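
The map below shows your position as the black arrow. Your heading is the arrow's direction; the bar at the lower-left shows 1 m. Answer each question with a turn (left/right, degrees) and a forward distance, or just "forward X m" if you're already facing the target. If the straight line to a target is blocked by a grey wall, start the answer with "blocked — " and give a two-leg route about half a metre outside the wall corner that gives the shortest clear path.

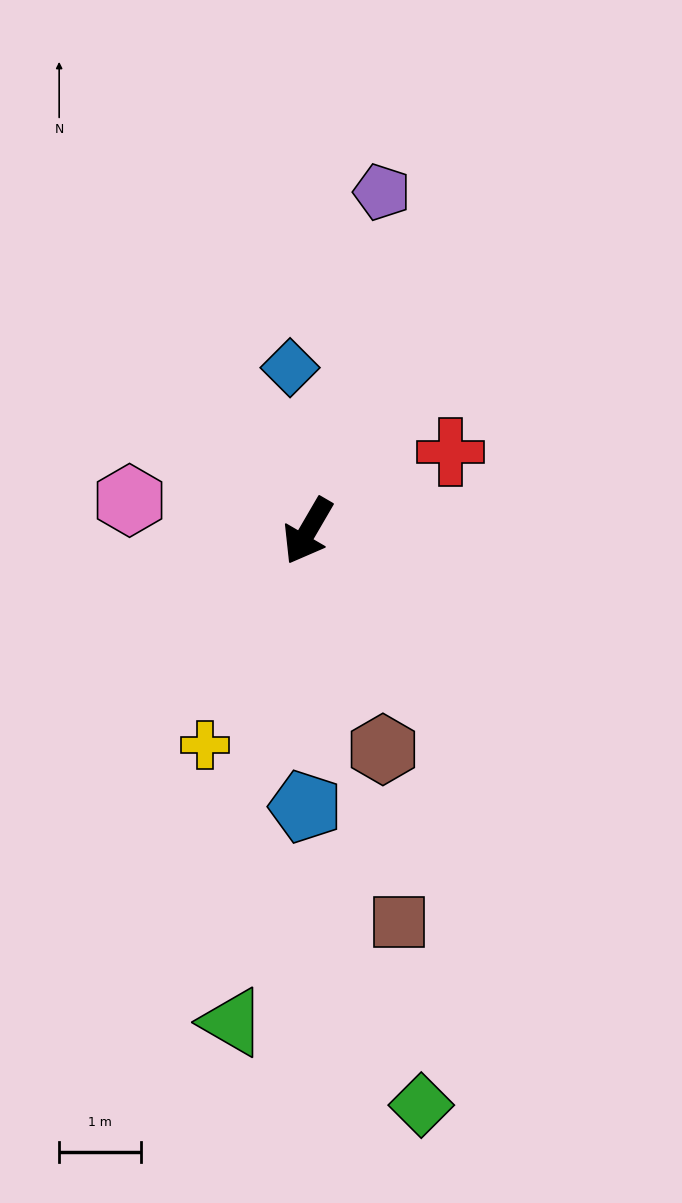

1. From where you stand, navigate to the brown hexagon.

turn left 49°, forward 2.8 m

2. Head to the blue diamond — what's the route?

turn right 144°, forward 2.0 m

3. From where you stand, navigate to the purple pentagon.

turn right 162°, forward 4.2 m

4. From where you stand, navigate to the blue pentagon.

turn left 30°, forward 3.4 m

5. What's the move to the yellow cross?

turn left 5°, forward 2.9 m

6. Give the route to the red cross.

turn left 149°, forward 2.0 m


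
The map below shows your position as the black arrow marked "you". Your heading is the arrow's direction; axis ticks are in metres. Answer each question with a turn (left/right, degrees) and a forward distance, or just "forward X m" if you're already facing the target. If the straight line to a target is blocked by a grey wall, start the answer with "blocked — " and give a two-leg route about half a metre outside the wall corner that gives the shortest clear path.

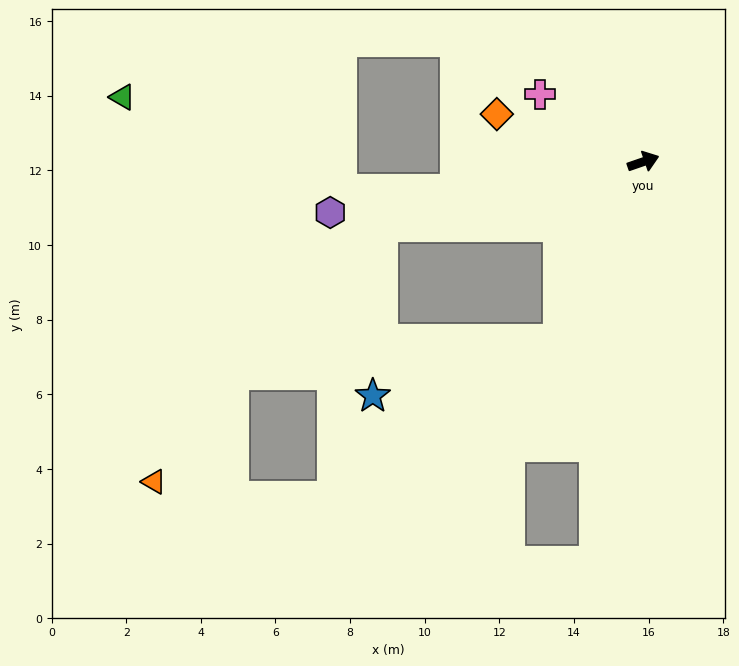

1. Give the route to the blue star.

blocked — turn right 134°, forward 5.3 m, then turn right 48°, forward 5.2 m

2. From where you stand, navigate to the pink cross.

turn left 128°, forward 3.3 m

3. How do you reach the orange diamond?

turn left 143°, forward 4.1 m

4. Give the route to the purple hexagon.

turn left 170°, forward 8.5 m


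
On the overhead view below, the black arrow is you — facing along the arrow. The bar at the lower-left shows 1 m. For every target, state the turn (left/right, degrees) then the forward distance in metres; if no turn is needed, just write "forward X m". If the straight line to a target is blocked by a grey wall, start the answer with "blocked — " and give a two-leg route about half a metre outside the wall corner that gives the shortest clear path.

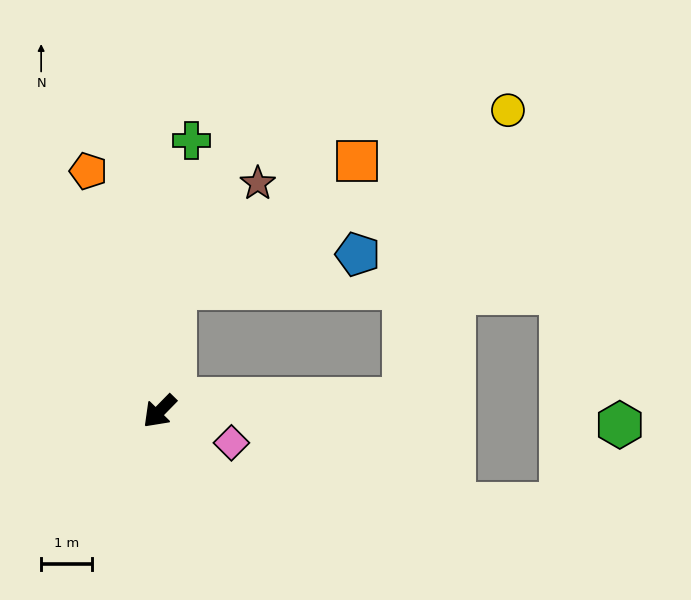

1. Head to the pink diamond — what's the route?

turn left 111°, forward 1.5 m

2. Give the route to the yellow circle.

blocked — turn left 137°, forward 4.8 m, then turn left 68°, forward 6.0 m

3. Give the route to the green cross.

turn right 142°, forward 5.3 m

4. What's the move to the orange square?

blocked — turn right 143°, forward 2.4 m, then turn right 48°, forward 4.3 m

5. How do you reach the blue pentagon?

blocked — turn right 143°, forward 2.4 m, then turn right 72°, forward 3.6 m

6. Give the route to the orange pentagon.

turn right 119°, forward 4.9 m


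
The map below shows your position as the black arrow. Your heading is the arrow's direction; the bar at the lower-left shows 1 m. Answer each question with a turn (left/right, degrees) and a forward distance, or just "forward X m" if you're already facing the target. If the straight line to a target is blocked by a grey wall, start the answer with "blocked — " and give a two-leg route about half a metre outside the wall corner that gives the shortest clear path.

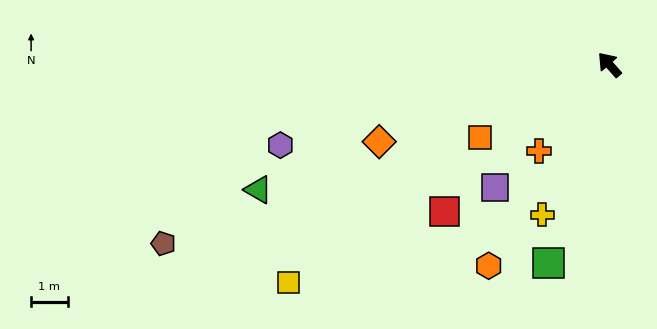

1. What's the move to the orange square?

turn left 78°, forward 4.1 m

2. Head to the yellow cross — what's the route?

turn left 114°, forward 4.5 m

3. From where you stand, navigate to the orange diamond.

turn left 67°, forward 6.6 m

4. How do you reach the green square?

turn left 121°, forward 5.7 m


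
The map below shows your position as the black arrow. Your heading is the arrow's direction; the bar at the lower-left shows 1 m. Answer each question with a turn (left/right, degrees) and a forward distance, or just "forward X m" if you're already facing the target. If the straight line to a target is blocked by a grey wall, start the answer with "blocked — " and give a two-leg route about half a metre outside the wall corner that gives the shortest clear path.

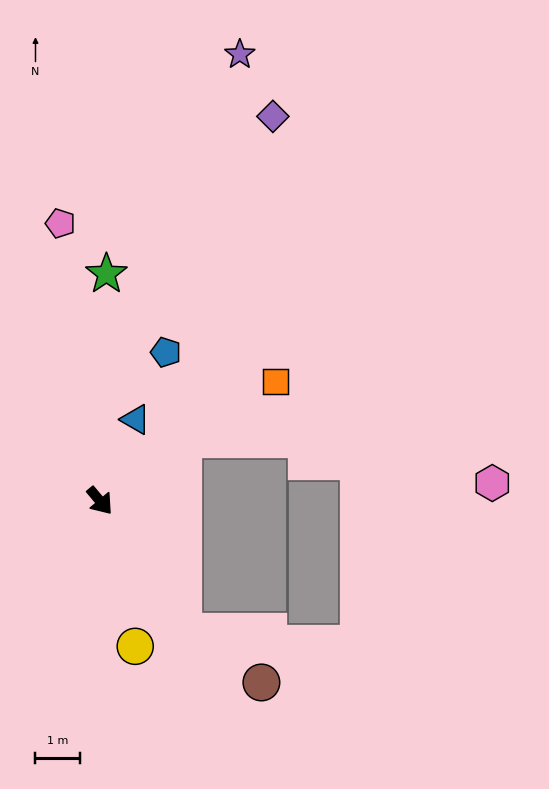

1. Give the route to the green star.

turn left 138°, forward 5.1 m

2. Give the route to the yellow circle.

turn right 26°, forward 3.4 m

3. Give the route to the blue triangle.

turn left 116°, forward 2.0 m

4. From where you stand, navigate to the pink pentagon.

turn left 148°, forward 6.3 m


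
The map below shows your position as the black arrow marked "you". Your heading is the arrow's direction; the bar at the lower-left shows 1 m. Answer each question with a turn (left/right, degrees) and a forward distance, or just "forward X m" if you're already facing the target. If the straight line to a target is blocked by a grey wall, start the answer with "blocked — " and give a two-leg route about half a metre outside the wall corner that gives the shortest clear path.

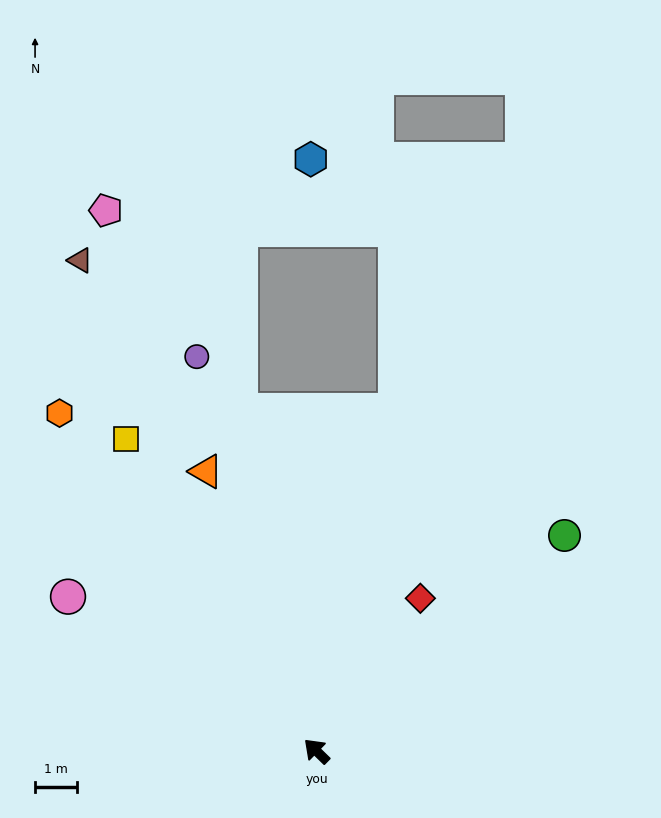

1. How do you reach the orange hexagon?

turn right 9°, forward 10.1 m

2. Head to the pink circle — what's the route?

turn left 12°, forward 7.0 m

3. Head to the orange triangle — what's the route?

turn right 24°, forward 7.2 m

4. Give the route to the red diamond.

turn right 80°, forward 4.4 m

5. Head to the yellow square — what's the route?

turn right 14°, forward 8.7 m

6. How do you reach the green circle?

turn right 95°, forward 7.8 m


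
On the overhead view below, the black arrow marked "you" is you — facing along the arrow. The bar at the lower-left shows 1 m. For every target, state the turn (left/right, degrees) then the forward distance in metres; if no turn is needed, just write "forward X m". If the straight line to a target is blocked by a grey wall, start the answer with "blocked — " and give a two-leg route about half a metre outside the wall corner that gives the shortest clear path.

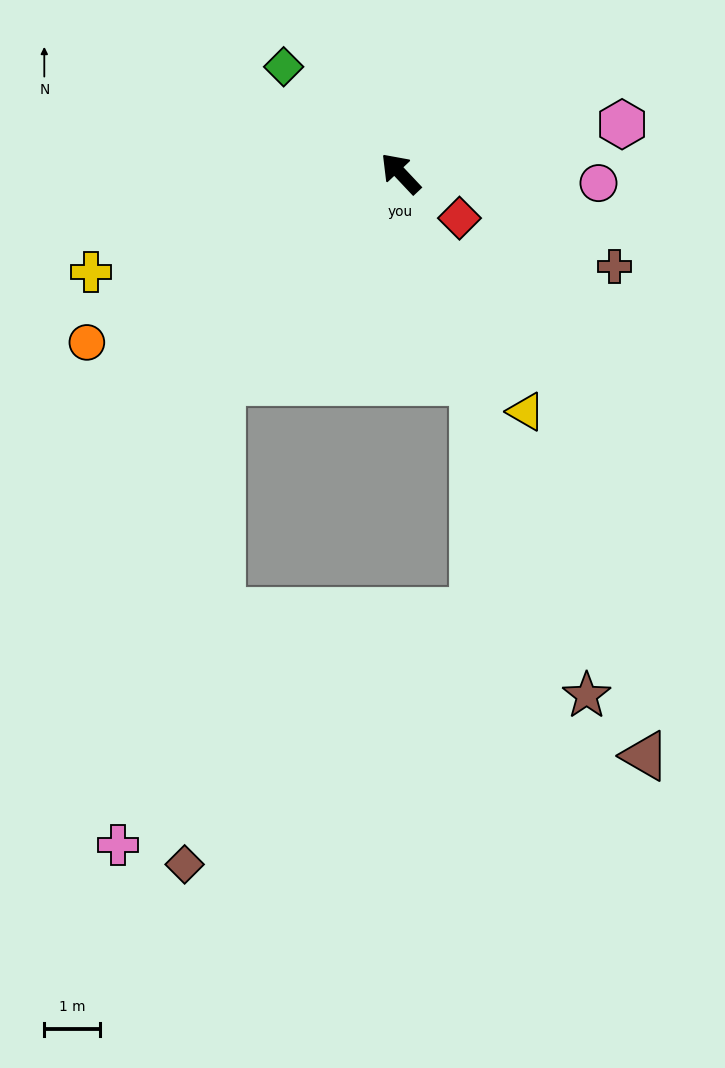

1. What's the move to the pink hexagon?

turn right 121°, forward 4.1 m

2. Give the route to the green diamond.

turn left 4°, forward 2.8 m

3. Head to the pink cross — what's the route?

blocked — turn left 96°, forward 4.9 m, then turn left 28°, forward 8.6 m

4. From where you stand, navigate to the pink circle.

turn right 136°, forward 3.6 m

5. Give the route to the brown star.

turn left 156°, forward 10.0 m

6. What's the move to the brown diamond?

blocked — turn left 96°, forward 4.9 m, then turn left 36°, forward 8.7 m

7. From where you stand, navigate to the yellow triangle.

turn left 164°, forward 4.8 m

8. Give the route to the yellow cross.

turn left 64°, forward 5.8 m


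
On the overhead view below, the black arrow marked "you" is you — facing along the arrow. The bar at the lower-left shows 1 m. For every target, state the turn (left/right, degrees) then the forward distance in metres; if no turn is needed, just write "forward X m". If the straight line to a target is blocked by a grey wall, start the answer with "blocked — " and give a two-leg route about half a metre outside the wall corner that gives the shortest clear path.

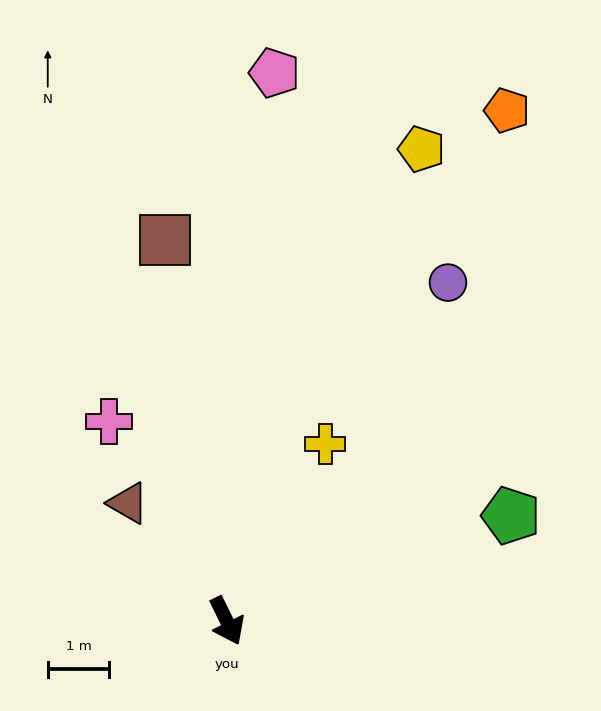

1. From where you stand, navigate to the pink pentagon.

turn left 149°, forward 8.9 m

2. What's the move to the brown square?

turn left 163°, forward 6.3 m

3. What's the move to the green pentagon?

turn left 84°, forward 4.9 m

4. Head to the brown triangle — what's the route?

turn right 166°, forward 2.5 m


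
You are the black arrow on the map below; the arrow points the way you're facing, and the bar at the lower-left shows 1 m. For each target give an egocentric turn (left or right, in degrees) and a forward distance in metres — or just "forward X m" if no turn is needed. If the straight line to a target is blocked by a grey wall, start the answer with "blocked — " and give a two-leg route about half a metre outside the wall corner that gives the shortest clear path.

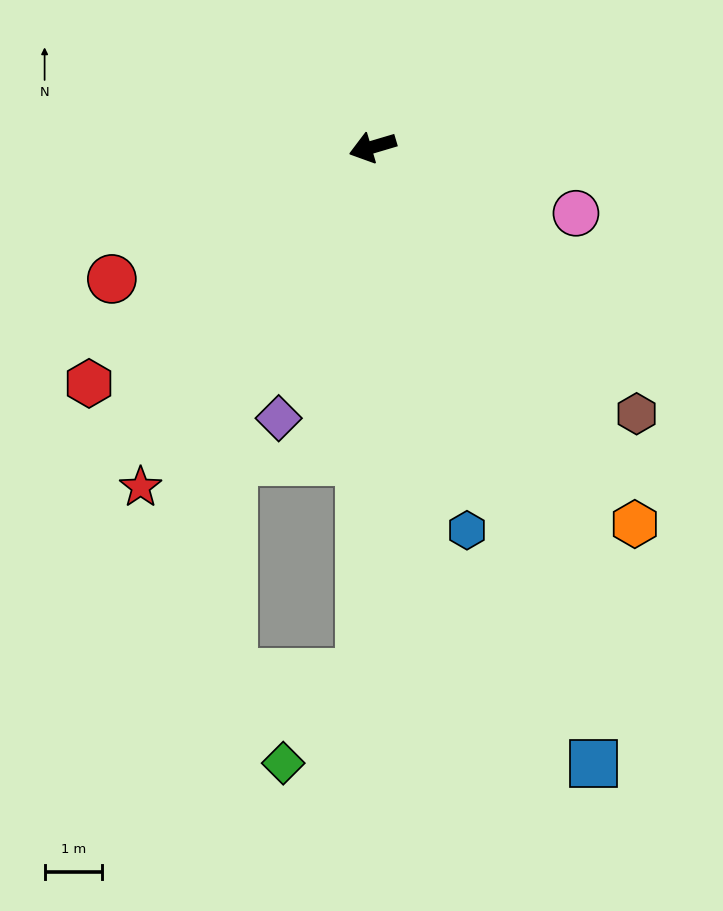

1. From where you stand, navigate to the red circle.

turn left 10°, forward 5.1 m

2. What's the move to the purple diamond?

turn left 54°, forward 5.0 m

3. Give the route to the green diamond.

blocked — turn left 72°, forward 9.2 m, then turn right 39°, forward 2.1 m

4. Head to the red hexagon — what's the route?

turn left 23°, forward 6.5 m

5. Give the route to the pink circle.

turn left 145°, forward 3.7 m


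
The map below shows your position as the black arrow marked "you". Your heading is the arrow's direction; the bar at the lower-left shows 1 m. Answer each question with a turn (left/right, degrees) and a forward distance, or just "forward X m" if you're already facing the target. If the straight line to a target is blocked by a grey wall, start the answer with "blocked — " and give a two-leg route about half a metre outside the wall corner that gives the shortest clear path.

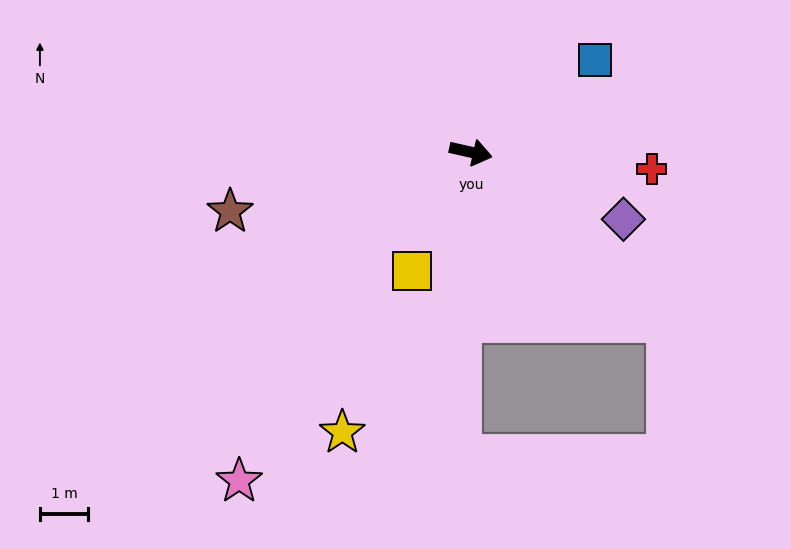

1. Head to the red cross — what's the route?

turn left 7°, forward 3.8 m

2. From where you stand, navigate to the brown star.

turn right 154°, forward 5.2 m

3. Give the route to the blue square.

turn left 49°, forward 3.2 m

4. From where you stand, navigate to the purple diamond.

turn right 11°, forward 3.5 m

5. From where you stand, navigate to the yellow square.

turn right 104°, forward 2.8 m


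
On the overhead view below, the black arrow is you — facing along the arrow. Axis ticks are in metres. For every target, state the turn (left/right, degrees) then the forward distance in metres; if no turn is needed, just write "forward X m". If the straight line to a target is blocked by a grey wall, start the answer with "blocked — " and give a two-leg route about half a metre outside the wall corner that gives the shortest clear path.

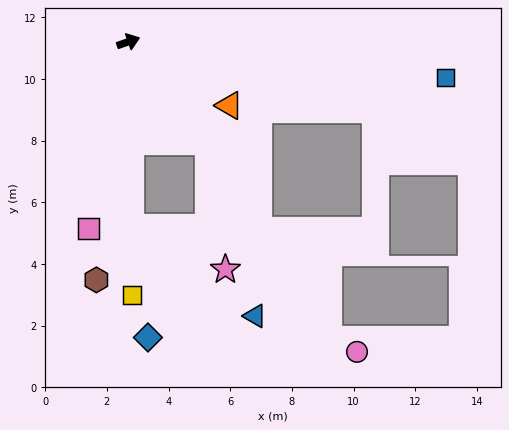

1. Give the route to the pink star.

blocked — turn right 71°, forward 4.2 m, then turn right 31°, forward 4.2 m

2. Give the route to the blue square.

turn right 26°, forward 10.4 m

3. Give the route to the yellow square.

turn right 109°, forward 8.2 m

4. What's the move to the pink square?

turn right 121°, forward 6.2 m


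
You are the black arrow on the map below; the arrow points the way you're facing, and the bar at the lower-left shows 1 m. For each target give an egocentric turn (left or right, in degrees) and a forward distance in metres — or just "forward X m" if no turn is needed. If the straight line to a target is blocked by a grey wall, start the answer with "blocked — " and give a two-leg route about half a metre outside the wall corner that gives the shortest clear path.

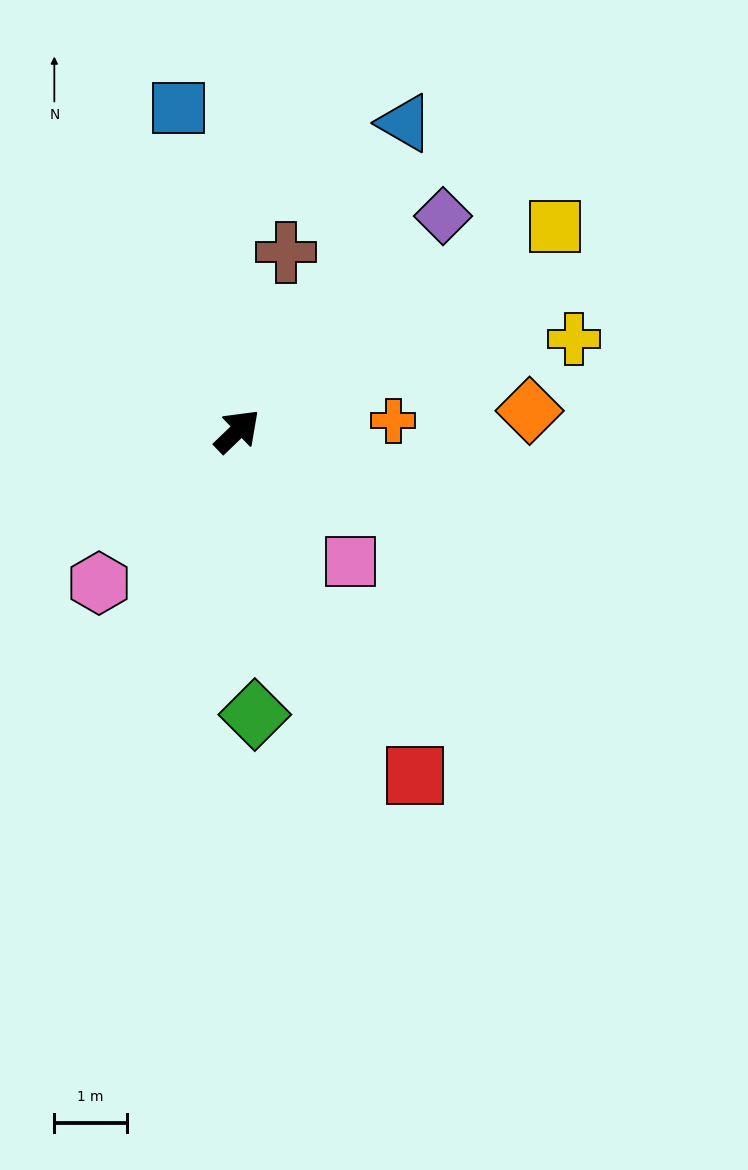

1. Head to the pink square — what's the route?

turn right 93°, forward 2.4 m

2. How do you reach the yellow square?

turn right 11°, forward 5.2 m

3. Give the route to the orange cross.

turn right 40°, forward 2.2 m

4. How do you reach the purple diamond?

turn left 2°, forward 4.1 m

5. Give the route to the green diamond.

turn right 130°, forward 3.9 m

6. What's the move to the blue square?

turn left 56°, forward 4.5 m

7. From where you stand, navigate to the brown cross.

turn left 31°, forward 2.6 m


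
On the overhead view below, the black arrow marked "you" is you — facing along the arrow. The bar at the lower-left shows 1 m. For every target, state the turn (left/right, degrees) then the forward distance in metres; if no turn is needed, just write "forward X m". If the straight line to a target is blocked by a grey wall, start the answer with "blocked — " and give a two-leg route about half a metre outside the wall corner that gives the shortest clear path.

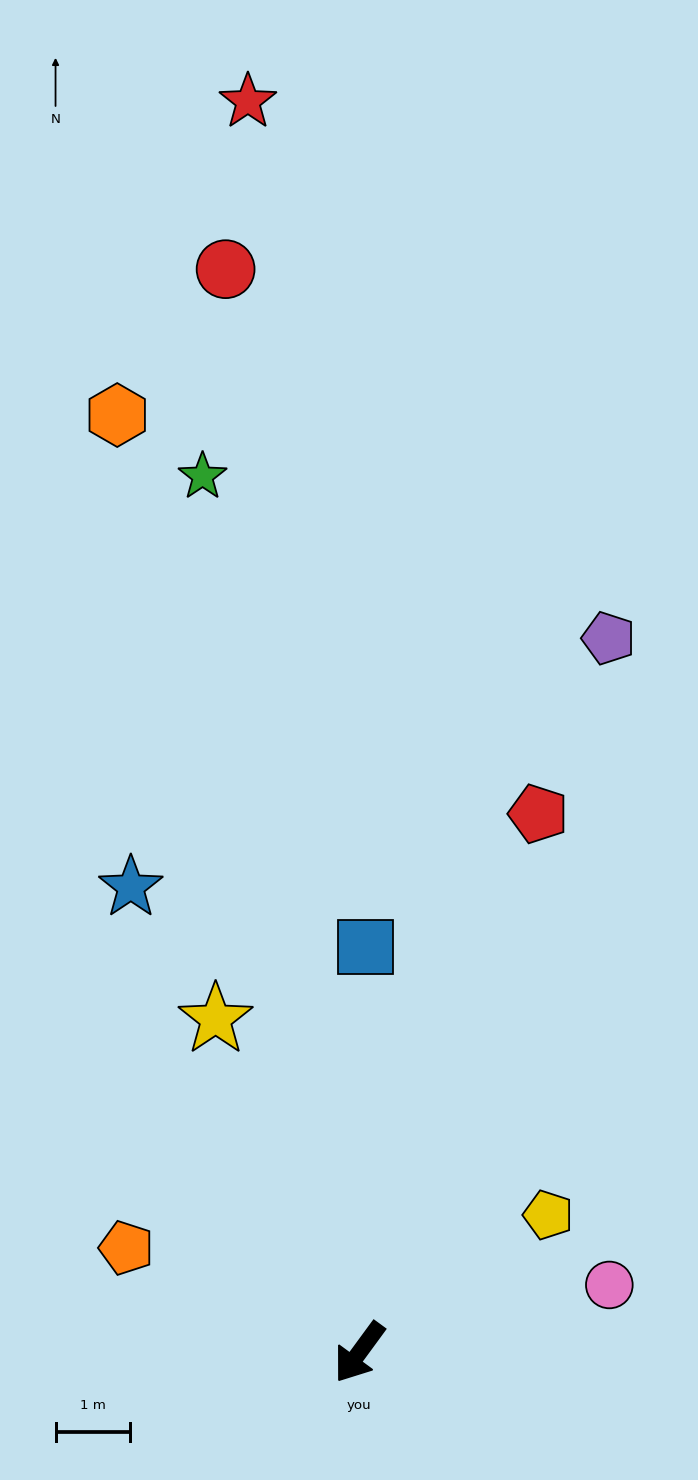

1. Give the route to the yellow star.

turn right 120°, forward 4.9 m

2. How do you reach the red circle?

turn right 137°, forward 14.6 m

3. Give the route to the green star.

turn right 134°, forward 11.9 m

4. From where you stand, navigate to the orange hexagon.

turn right 129°, forward 13.0 m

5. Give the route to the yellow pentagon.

turn left 162°, forward 3.1 m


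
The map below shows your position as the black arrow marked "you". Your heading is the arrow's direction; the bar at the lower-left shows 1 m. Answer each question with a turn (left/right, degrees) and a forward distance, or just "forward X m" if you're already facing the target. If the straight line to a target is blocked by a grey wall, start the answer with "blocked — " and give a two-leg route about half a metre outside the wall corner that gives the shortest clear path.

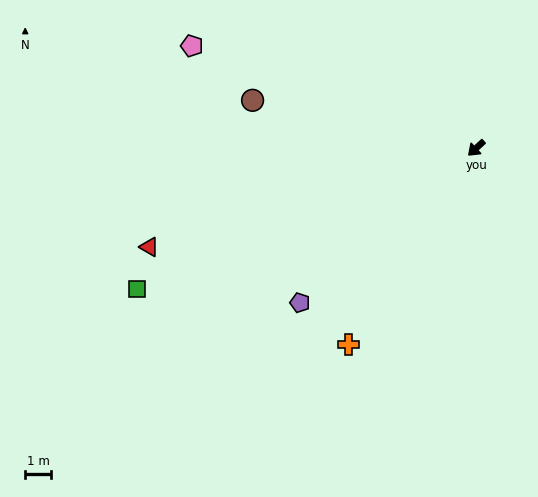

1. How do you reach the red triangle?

turn right 26°, forward 13.1 m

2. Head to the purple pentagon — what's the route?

forward 9.0 m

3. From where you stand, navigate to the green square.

turn right 20°, forward 14.1 m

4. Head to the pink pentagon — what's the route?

turn right 63°, forward 11.6 m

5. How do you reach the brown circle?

turn right 55°, forward 8.8 m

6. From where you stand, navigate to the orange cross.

turn left 14°, forward 9.0 m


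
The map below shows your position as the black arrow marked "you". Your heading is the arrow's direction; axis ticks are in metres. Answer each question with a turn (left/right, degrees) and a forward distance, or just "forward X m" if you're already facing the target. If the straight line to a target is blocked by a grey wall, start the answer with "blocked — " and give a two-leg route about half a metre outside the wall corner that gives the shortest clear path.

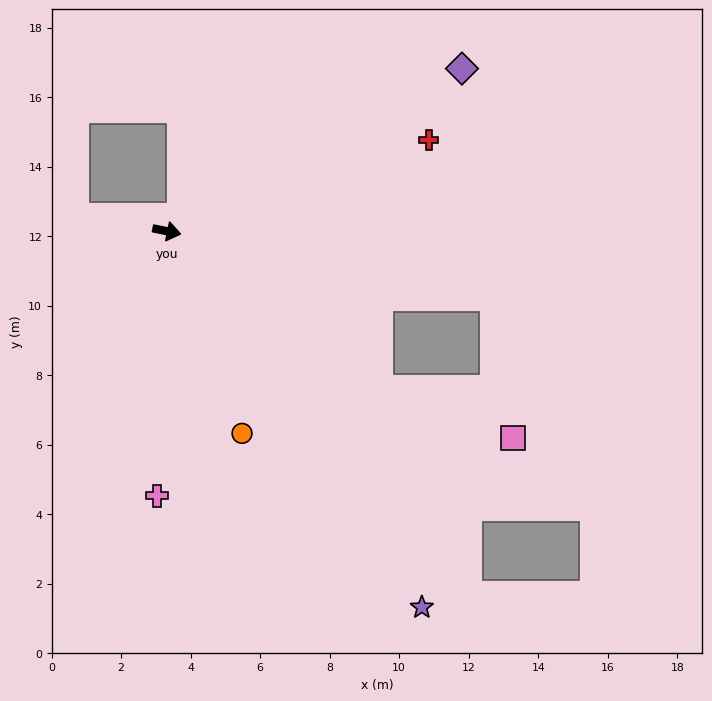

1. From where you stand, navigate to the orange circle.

turn right 58°, forward 6.2 m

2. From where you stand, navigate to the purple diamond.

turn left 41°, forward 9.7 m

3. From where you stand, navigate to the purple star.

turn right 44°, forward 13.1 m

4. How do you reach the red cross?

turn left 31°, forward 8.0 m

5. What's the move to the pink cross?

turn right 80°, forward 7.6 m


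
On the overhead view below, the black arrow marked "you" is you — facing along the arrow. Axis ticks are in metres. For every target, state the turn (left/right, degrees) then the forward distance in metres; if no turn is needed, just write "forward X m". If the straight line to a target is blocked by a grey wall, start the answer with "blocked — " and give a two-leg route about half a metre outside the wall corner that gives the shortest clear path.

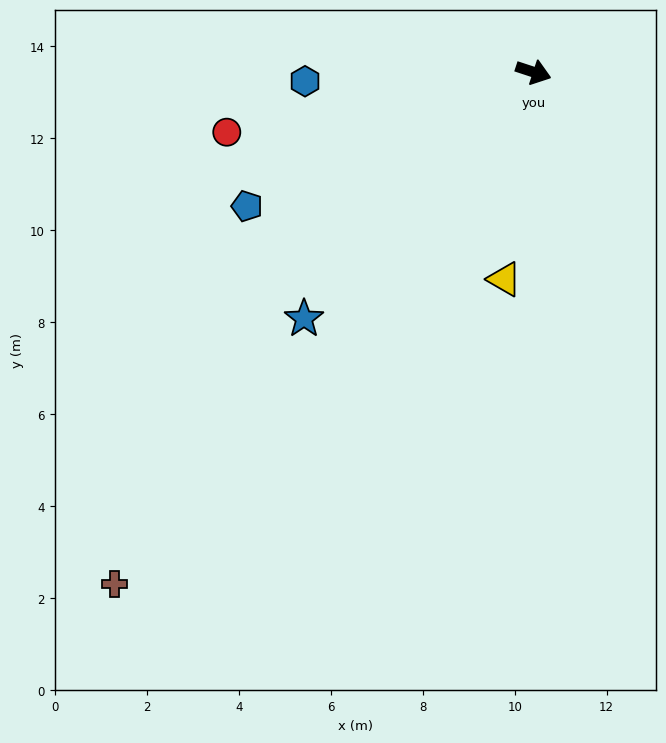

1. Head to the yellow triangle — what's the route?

turn right 80°, forward 4.5 m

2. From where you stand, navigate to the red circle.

turn right 151°, forward 6.8 m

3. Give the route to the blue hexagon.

turn right 159°, forward 5.0 m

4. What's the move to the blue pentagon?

turn right 137°, forward 6.9 m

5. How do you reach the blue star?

turn right 115°, forward 7.3 m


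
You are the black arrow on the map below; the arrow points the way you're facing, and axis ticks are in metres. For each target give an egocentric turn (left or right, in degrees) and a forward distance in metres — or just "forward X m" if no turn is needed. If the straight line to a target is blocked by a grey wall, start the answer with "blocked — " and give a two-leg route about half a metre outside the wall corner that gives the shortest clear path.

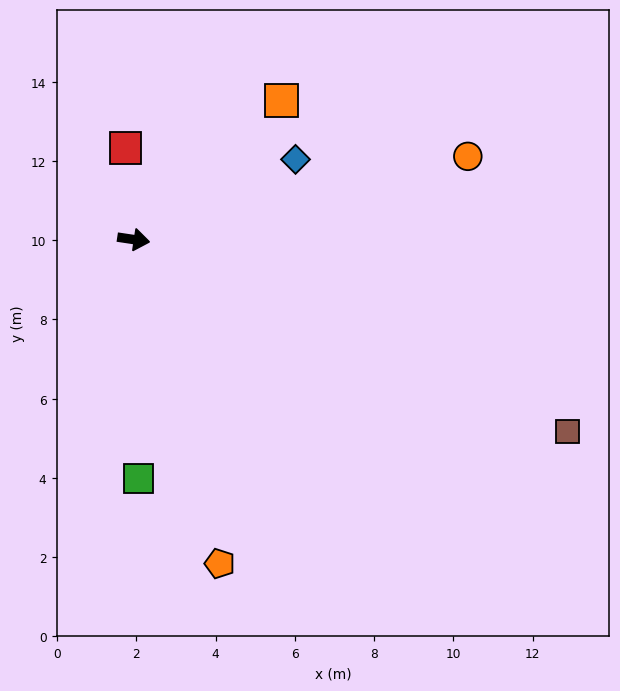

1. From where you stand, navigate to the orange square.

turn left 52°, forward 5.1 m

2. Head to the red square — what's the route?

turn left 104°, forward 2.3 m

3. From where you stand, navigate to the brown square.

turn right 15°, forward 12.0 m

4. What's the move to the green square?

turn right 80°, forward 6.0 m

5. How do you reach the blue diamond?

turn left 35°, forward 4.6 m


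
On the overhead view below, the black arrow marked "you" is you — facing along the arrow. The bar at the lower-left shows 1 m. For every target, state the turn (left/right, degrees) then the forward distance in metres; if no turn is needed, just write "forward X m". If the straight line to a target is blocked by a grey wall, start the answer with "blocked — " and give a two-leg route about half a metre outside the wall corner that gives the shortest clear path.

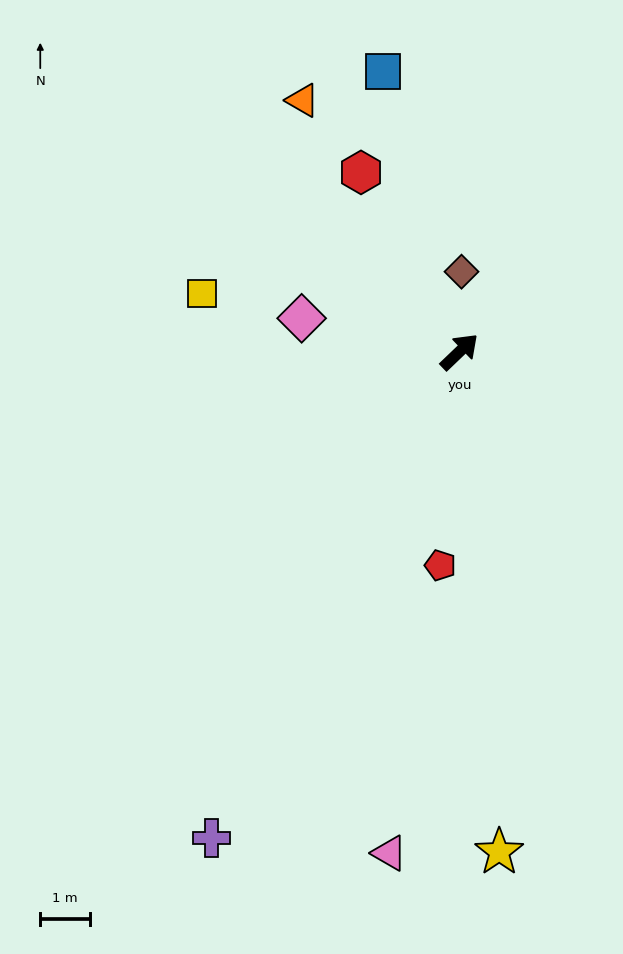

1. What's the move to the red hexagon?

turn left 75°, forward 4.1 m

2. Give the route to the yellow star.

turn right 129°, forward 10.2 m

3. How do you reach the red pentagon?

turn right 139°, forward 4.3 m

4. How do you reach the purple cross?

turn right 161°, forward 11.1 m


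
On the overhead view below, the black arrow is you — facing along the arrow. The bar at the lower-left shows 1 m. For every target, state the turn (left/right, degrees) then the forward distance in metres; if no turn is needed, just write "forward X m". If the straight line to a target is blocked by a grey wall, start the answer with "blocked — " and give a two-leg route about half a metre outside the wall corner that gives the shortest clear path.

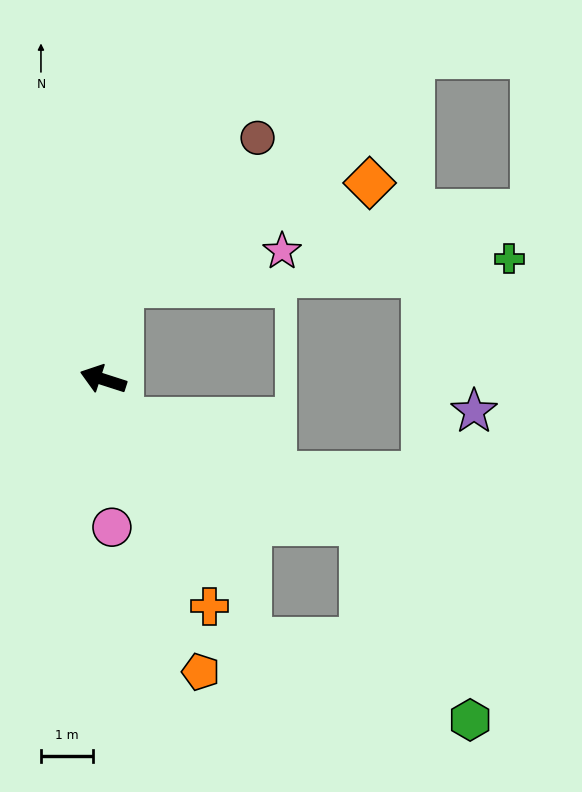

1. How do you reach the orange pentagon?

turn left 126°, forward 5.9 m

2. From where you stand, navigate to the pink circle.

turn left 111°, forward 2.8 m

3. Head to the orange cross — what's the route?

turn left 133°, forward 4.8 m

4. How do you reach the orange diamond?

blocked — turn right 83°, forward 1.8 m, then turn right 57°, forward 5.2 m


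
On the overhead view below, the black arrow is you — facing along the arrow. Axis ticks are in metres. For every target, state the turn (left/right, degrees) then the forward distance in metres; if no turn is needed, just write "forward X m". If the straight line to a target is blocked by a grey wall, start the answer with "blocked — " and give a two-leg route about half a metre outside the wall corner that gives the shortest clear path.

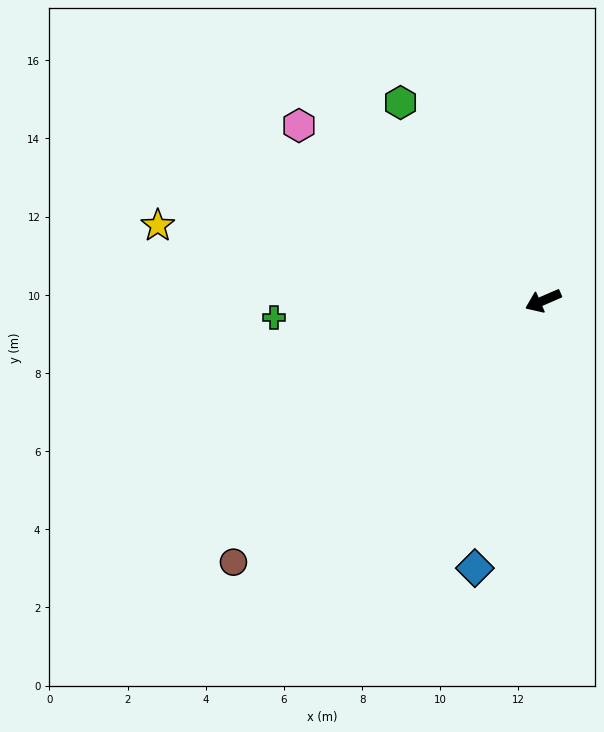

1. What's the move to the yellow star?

turn right 34°, forward 10.0 m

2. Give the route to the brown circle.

turn left 17°, forward 10.4 m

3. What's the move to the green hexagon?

turn right 78°, forward 6.2 m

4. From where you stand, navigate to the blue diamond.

turn left 52°, forward 7.1 m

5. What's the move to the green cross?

turn right 20°, forward 6.9 m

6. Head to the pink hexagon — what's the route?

turn right 59°, forward 7.7 m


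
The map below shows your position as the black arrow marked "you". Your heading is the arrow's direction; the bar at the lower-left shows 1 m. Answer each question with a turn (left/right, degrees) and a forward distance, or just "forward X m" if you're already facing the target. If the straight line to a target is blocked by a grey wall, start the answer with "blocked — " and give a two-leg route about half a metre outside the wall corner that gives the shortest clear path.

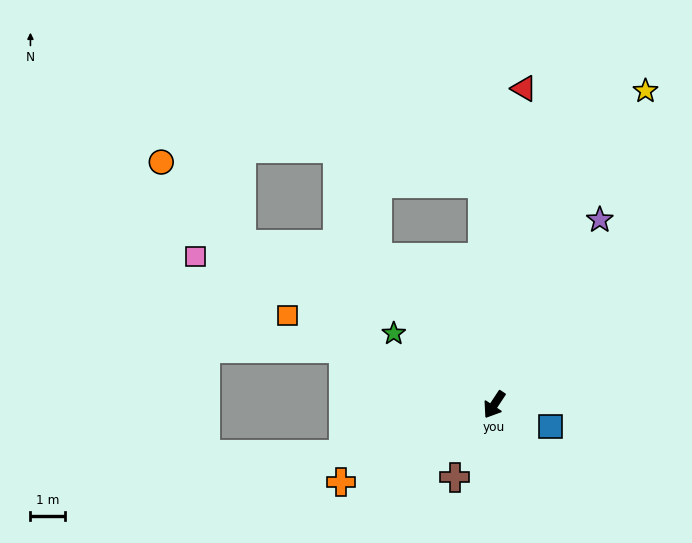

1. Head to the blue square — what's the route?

turn left 102°, forward 1.7 m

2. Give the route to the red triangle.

turn right 152°, forward 9.2 m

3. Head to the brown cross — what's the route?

turn left 5°, forward 2.4 m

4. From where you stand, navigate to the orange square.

turn right 80°, forward 6.5 m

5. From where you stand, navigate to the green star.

turn right 92°, forward 3.6 m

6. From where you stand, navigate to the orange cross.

turn right 30°, forward 5.0 m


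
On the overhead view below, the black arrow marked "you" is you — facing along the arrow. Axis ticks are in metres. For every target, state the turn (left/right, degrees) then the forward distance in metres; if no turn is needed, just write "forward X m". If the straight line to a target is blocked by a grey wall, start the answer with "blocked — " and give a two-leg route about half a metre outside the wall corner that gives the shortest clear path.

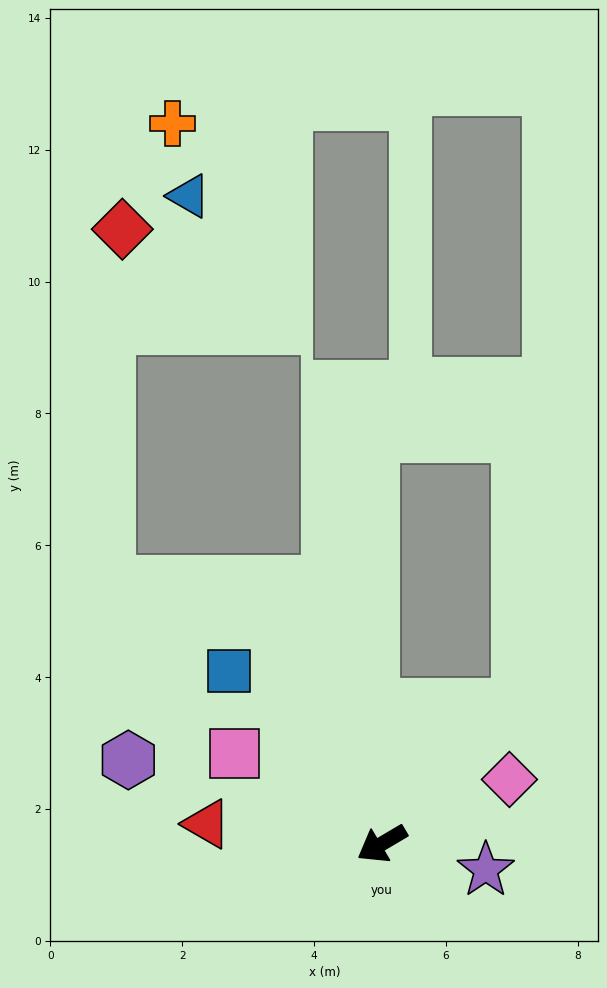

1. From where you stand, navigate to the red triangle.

turn right 37°, forward 2.7 m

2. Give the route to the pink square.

turn right 62°, forward 2.6 m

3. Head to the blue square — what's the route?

turn right 79°, forward 3.5 m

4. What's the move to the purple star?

turn left 135°, forward 1.6 m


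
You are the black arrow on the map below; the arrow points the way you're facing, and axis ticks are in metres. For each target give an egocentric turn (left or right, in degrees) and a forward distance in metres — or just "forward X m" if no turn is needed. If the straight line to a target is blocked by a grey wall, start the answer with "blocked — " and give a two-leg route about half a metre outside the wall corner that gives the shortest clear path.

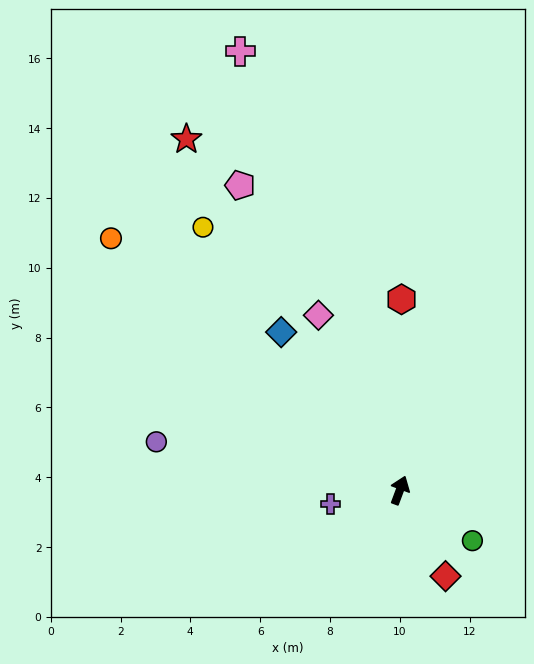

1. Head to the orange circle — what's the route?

turn left 69°, forward 11.0 m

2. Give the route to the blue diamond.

turn left 57°, forward 5.7 m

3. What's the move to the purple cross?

turn left 122°, forward 2.0 m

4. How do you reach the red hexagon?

turn left 20°, forward 5.5 m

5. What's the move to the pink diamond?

turn left 45°, forward 5.5 m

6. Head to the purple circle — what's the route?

turn left 99°, forward 7.1 m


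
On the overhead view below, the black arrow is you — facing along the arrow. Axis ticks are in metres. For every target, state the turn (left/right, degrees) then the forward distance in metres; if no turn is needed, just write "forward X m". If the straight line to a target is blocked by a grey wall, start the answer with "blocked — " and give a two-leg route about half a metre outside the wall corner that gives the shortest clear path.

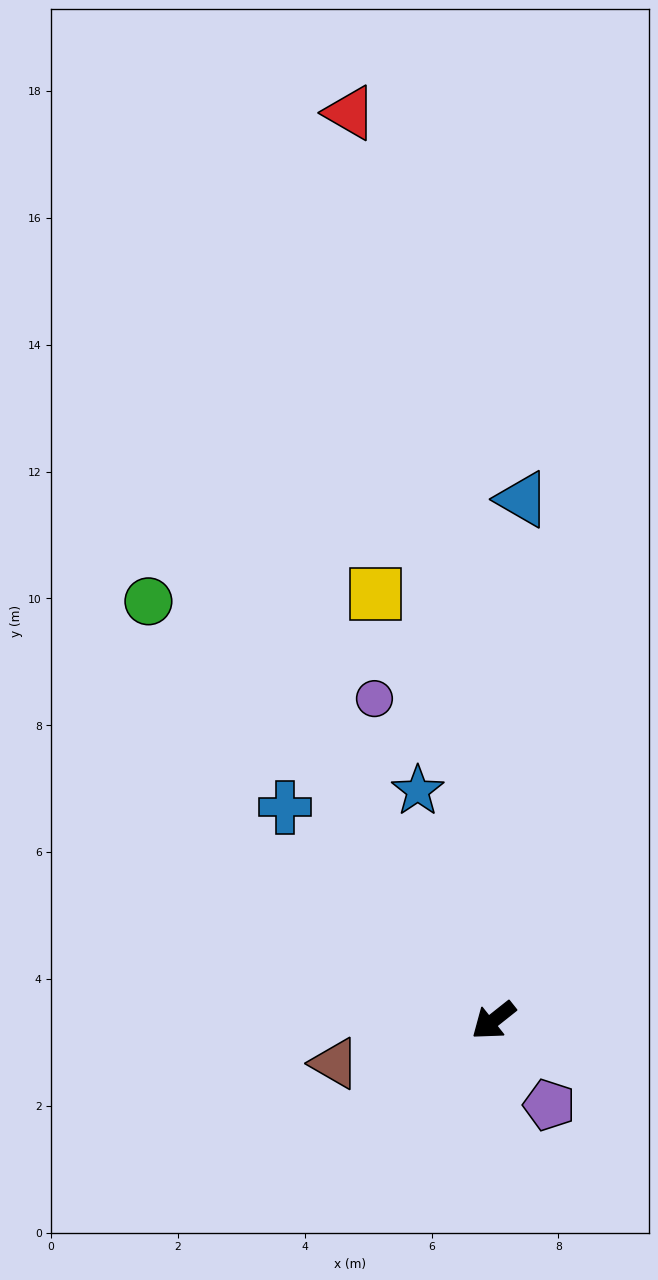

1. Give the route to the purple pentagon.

turn left 85°, forward 1.6 m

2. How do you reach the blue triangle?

turn right 132°, forward 8.2 m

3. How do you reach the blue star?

turn right 110°, forward 3.8 m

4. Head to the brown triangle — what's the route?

turn right 23°, forward 2.6 m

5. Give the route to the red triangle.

turn right 119°, forward 14.5 m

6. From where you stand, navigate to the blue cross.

turn right 84°, forward 4.7 m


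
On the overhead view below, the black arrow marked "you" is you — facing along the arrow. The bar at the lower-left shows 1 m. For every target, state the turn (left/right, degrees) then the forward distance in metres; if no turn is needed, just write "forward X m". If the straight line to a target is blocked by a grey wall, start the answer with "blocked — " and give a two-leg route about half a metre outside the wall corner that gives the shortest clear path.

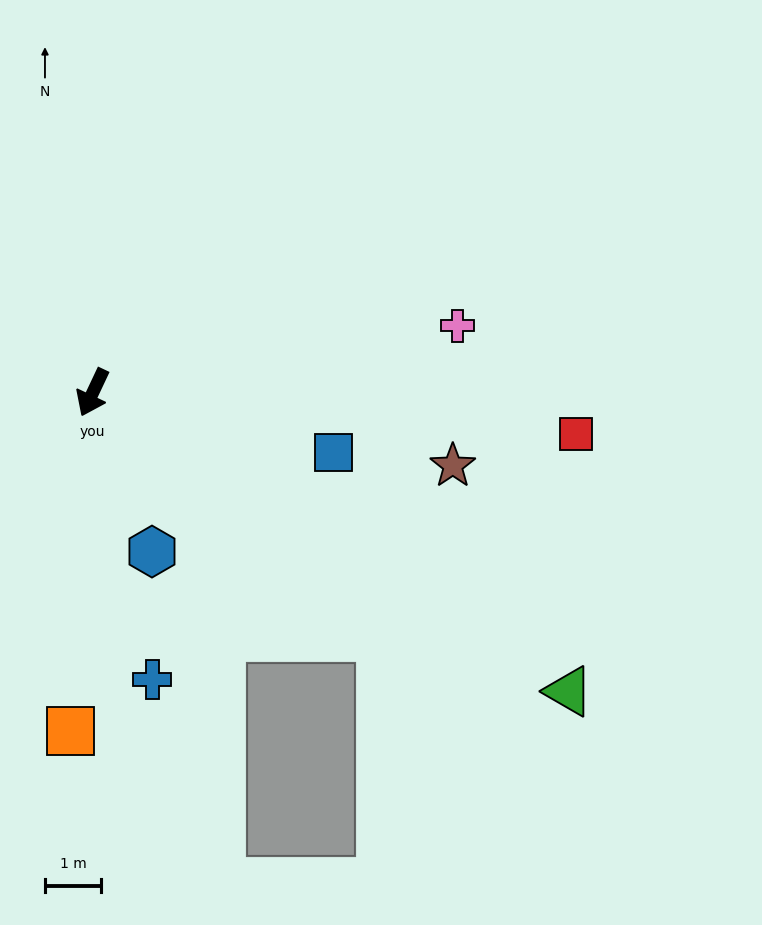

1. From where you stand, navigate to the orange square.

turn left 21°, forward 6.0 m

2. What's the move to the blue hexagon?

turn left 46°, forward 3.0 m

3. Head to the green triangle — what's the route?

turn left 83°, forward 10.0 m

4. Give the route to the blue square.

turn left 101°, forward 4.4 m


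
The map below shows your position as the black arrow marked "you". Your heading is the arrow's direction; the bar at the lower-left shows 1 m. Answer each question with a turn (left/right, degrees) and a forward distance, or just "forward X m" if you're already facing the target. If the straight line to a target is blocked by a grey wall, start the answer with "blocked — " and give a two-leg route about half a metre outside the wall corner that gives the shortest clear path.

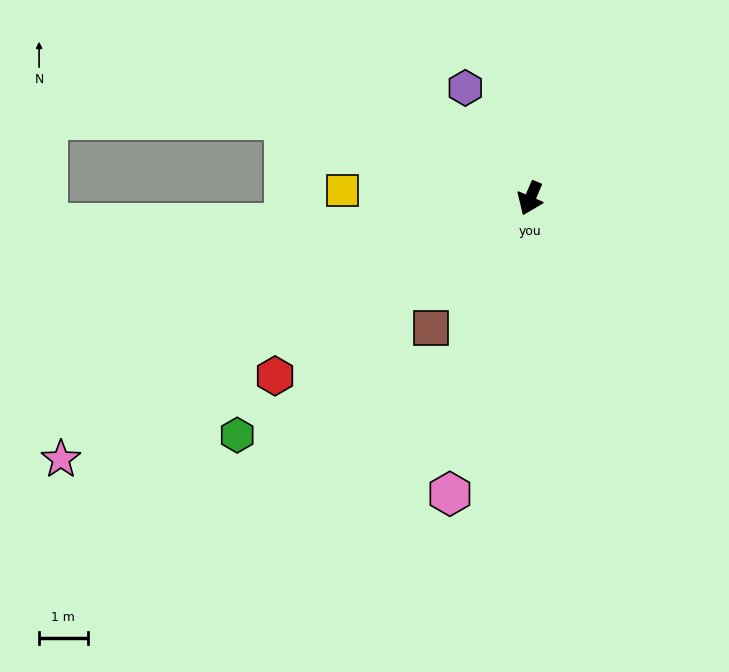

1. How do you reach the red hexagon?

turn right 32°, forward 6.4 m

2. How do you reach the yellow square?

turn right 69°, forward 3.9 m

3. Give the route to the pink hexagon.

turn left 8°, forward 6.3 m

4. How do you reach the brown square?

turn right 14°, forward 3.4 m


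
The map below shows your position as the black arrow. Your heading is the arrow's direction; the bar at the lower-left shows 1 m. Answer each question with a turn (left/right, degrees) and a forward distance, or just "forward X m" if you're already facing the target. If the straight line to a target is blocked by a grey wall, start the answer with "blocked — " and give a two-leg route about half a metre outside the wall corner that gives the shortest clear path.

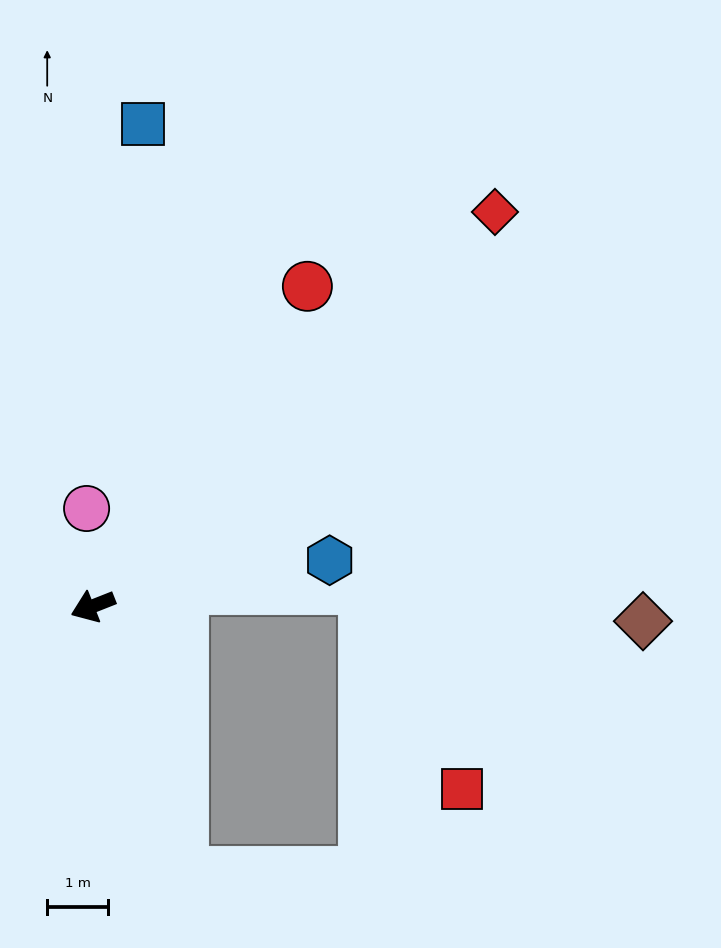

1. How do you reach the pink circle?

turn right 108°, forward 1.6 m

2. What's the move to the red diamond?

turn right 157°, forward 9.3 m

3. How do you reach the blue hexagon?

turn left 169°, forward 4.0 m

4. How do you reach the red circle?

turn right 145°, forward 6.3 m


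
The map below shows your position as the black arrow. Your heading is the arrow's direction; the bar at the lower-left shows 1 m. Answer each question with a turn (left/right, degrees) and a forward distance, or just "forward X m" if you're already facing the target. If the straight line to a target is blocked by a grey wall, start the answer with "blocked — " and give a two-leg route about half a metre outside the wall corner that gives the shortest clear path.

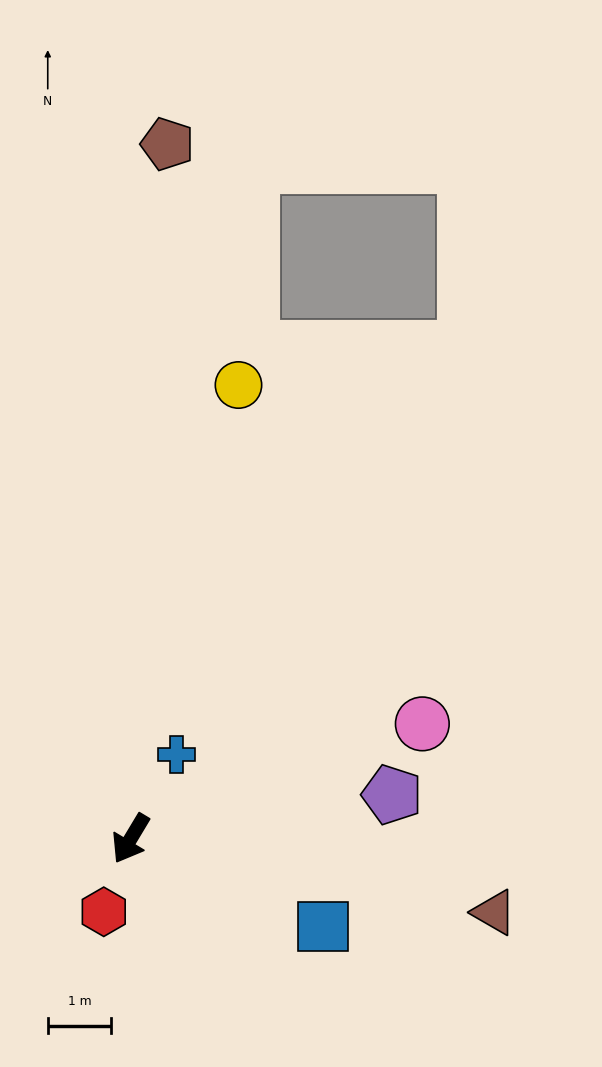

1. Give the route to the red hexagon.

turn left 11°, forward 1.2 m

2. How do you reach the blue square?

turn left 96°, forward 3.3 m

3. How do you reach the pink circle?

turn left 142°, forward 5.0 m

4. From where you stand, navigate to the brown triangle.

turn left 110°, forward 5.9 m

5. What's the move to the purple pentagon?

turn left 131°, forward 4.2 m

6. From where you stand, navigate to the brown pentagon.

turn right 152°, forward 11.0 m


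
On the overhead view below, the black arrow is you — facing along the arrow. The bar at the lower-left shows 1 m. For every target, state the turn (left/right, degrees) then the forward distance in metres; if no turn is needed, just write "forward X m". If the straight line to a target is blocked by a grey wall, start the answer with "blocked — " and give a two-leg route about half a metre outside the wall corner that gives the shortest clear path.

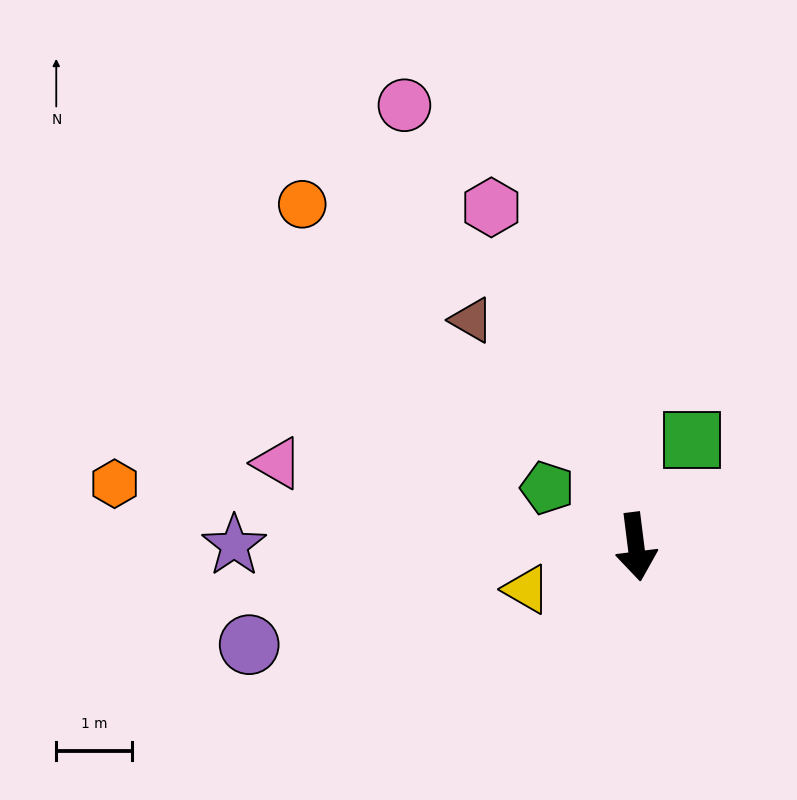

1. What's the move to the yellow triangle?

turn right 76°, forward 1.6 m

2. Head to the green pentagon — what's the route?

turn right 131°, forward 1.4 m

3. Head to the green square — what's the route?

turn left 145°, forward 1.6 m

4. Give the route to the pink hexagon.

turn right 164°, forward 4.9 m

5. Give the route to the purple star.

turn right 97°, forward 5.3 m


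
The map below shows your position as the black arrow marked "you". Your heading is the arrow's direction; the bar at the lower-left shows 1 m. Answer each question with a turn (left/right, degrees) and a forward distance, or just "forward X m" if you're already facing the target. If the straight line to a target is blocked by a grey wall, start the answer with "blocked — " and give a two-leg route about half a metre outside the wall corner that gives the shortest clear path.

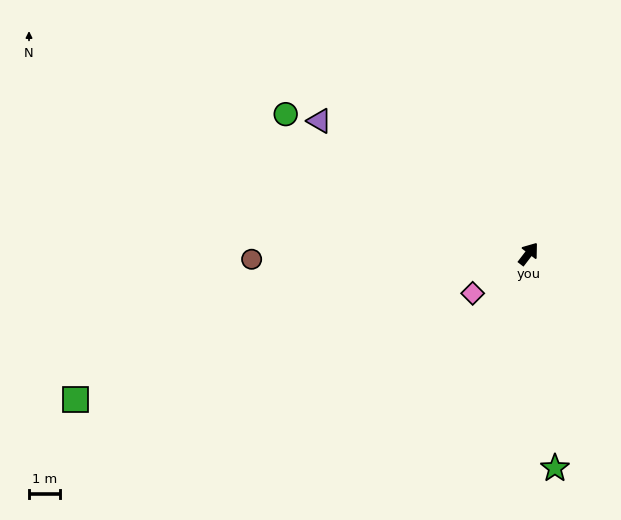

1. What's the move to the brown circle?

turn left 129°, forward 8.9 m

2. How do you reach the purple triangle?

turn left 95°, forward 8.0 m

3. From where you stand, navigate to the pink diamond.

turn left 163°, forward 2.2 m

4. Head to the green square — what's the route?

turn left 145°, forward 15.3 m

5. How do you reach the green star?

turn right 135°, forward 6.9 m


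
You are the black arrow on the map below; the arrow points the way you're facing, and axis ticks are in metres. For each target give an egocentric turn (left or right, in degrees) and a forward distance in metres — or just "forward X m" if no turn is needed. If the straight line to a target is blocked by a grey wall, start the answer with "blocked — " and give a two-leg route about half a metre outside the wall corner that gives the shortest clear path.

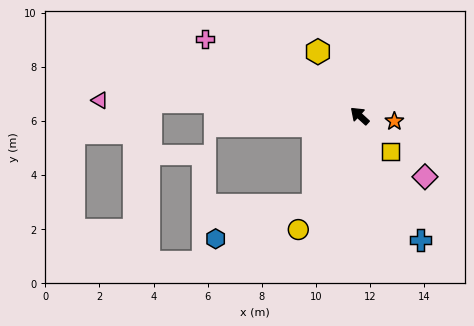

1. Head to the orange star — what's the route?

turn right 146°, forward 1.3 m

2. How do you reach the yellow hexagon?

turn right 15°, forward 2.8 m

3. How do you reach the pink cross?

turn left 16°, forward 6.4 m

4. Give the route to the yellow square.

turn left 174°, forward 1.8 m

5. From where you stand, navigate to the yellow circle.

turn left 104°, forward 4.8 m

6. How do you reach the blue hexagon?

blocked — turn left 105°, forward 3.7 m, then turn right 44°, forward 3.8 m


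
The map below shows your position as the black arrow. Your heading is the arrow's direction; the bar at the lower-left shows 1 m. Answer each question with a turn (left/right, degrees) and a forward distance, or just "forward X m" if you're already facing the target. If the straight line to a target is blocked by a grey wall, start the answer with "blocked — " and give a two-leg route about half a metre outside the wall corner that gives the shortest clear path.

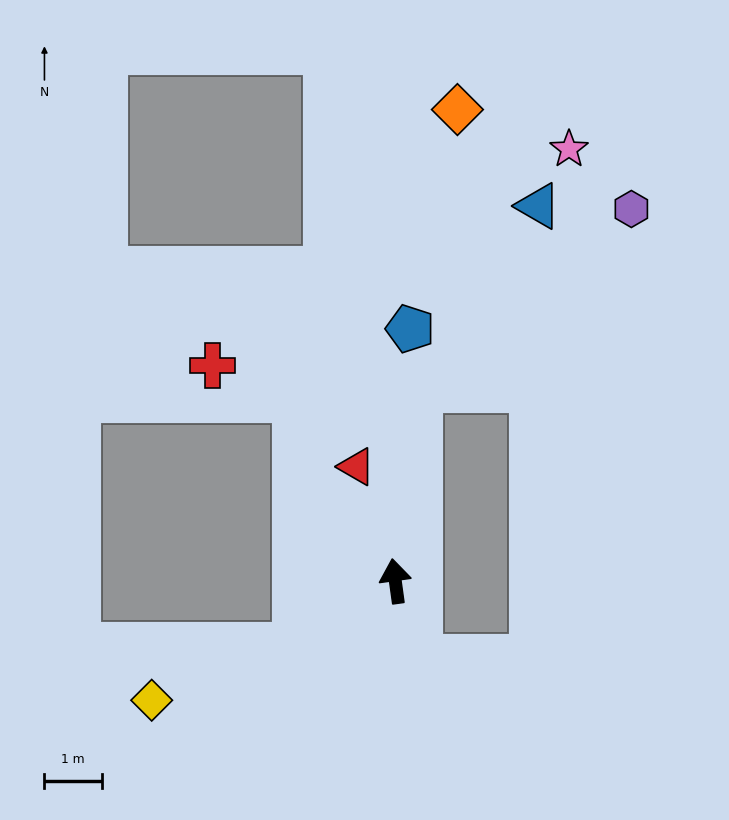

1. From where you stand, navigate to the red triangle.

turn left 11°, forward 2.1 m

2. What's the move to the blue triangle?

blocked — turn right 15°, forward 3.4 m, then turn right 26°, forward 3.8 m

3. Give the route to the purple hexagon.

blocked — turn right 15°, forward 3.4 m, then turn right 43°, forward 4.8 m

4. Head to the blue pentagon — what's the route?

turn right 11°, forward 4.4 m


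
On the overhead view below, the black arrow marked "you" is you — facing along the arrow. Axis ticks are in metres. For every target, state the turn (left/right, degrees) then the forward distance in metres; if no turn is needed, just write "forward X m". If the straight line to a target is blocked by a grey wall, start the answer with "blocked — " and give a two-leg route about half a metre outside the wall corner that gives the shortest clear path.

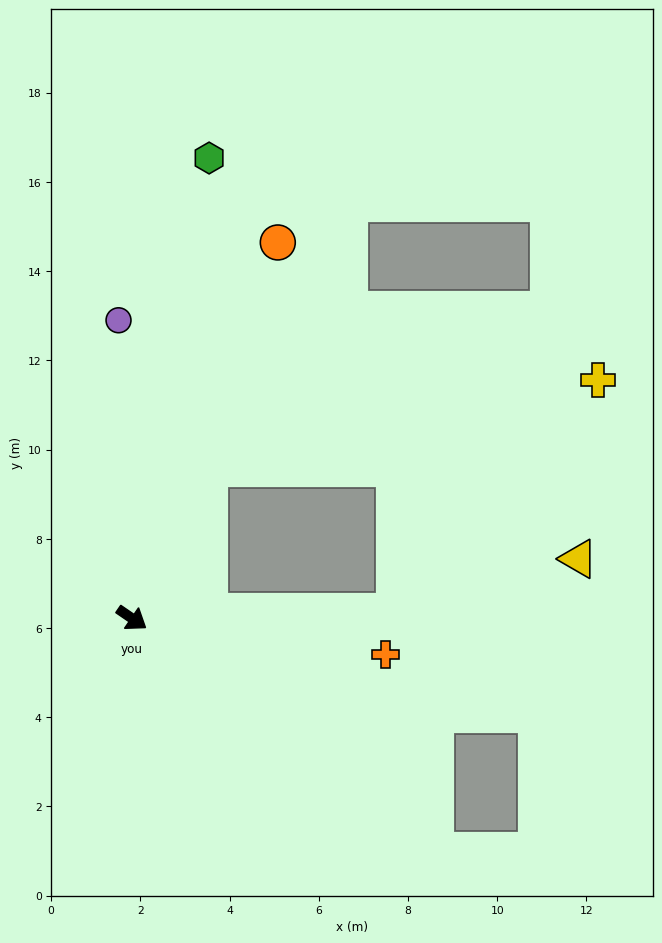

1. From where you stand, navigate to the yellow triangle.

blocked — turn left 36°, forward 5.9 m, then turn left 15°, forward 4.3 m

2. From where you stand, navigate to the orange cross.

turn left 26°, forward 5.7 m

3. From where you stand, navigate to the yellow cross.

blocked — turn left 97°, forward 3.8 m, then turn right 50°, forward 8.9 m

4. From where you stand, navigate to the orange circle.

turn left 103°, forward 9.0 m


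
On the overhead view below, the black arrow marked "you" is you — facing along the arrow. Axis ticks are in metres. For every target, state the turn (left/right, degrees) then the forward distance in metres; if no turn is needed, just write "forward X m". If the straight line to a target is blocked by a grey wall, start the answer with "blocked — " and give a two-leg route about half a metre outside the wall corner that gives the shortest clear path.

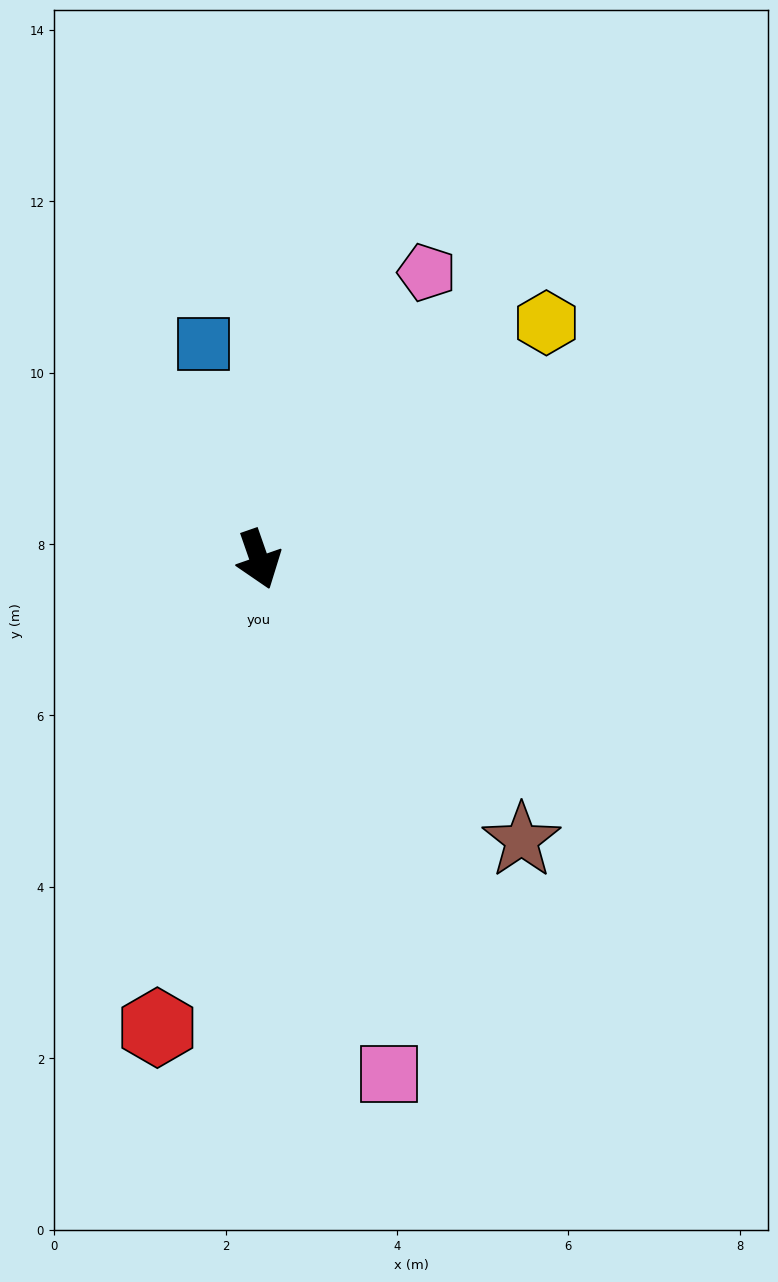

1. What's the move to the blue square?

turn left 175°, forward 2.6 m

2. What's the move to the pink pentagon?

turn left 130°, forward 3.9 m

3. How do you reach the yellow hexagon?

turn left 110°, forward 4.3 m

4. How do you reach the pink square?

turn right 5°, forward 6.2 m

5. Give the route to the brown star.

turn left 24°, forward 4.5 m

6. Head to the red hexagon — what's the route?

turn right 31°, forward 5.6 m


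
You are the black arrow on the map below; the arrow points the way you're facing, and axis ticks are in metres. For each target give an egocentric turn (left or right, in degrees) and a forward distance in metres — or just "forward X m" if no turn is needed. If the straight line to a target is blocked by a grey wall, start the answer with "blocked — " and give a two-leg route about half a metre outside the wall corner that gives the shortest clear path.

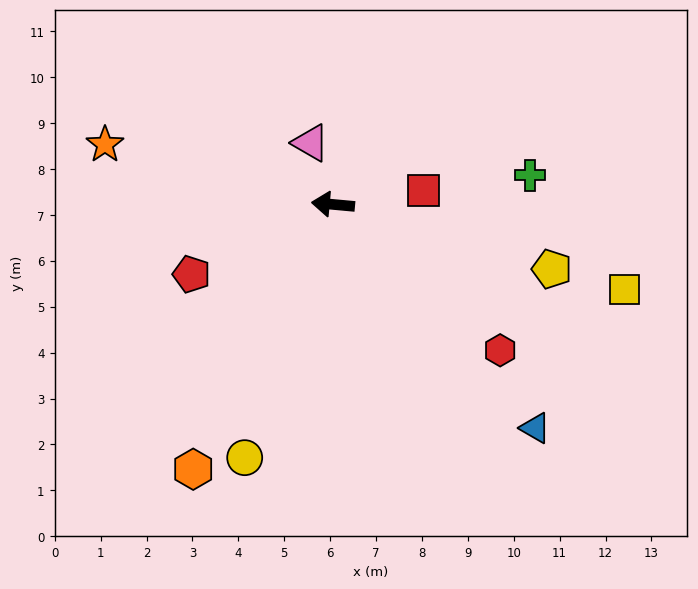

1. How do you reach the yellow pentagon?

turn left 169°, forward 5.0 m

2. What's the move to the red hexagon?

turn left 144°, forward 4.8 m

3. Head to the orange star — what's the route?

turn right 9°, forward 5.1 m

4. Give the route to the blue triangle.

turn left 137°, forward 6.6 m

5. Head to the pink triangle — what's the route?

turn right 65°, forward 1.4 m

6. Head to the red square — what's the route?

turn right 166°, forward 2.0 m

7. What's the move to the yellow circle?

turn left 76°, forward 5.8 m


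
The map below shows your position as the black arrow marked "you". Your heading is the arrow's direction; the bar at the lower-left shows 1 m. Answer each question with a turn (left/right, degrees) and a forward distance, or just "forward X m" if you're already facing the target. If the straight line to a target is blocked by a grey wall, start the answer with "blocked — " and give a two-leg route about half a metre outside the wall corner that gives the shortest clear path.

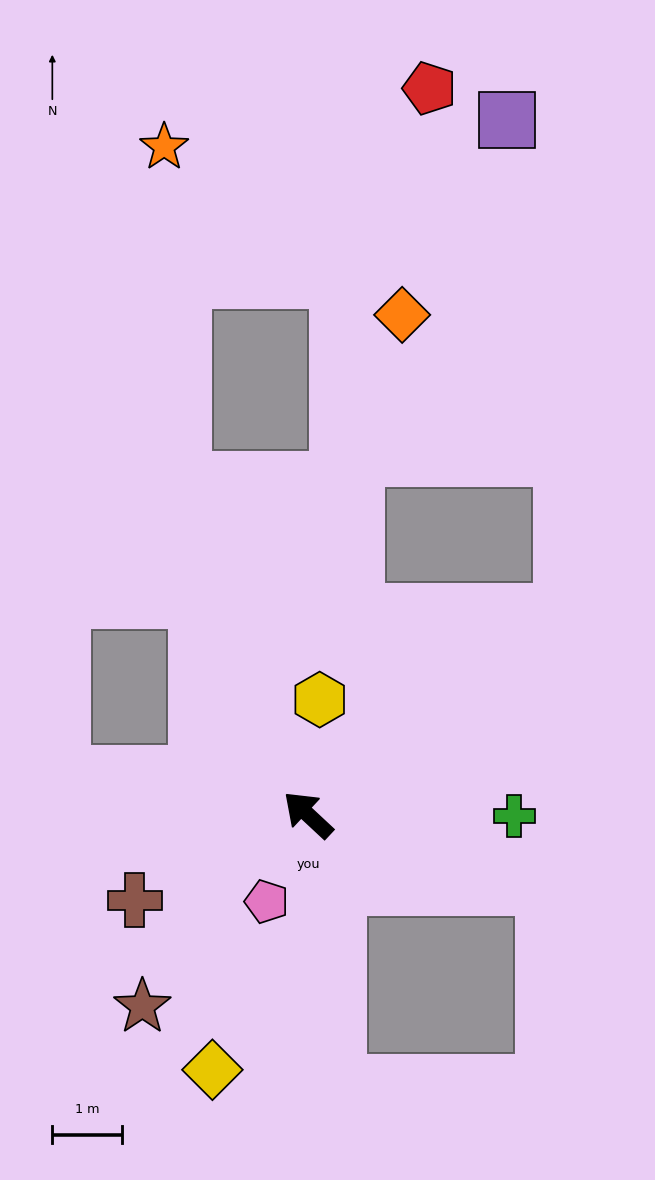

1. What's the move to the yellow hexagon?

turn right 53°, forward 1.6 m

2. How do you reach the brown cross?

turn left 69°, forward 2.8 m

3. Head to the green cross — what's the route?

turn right 137°, forward 2.9 m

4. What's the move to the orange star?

blocked — turn right 26°, forward 5.1 m, then turn right 18°, forward 4.8 m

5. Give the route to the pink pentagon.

turn left 108°, forward 1.4 m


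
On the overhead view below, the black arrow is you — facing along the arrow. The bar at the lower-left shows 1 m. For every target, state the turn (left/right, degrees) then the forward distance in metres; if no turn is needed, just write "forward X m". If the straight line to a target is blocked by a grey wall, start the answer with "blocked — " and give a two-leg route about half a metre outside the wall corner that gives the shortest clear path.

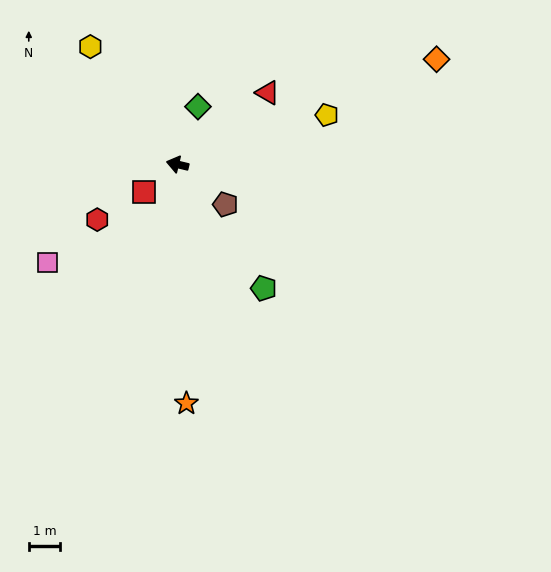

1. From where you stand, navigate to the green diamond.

turn right 96°, forward 1.9 m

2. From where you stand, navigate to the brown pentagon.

turn left 154°, forward 2.0 m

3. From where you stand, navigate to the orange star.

turn left 106°, forward 7.6 m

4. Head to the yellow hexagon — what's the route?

turn right 40°, forward 4.6 m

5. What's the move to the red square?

turn left 53°, forward 1.4 m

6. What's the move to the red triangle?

turn right 128°, forward 3.6 m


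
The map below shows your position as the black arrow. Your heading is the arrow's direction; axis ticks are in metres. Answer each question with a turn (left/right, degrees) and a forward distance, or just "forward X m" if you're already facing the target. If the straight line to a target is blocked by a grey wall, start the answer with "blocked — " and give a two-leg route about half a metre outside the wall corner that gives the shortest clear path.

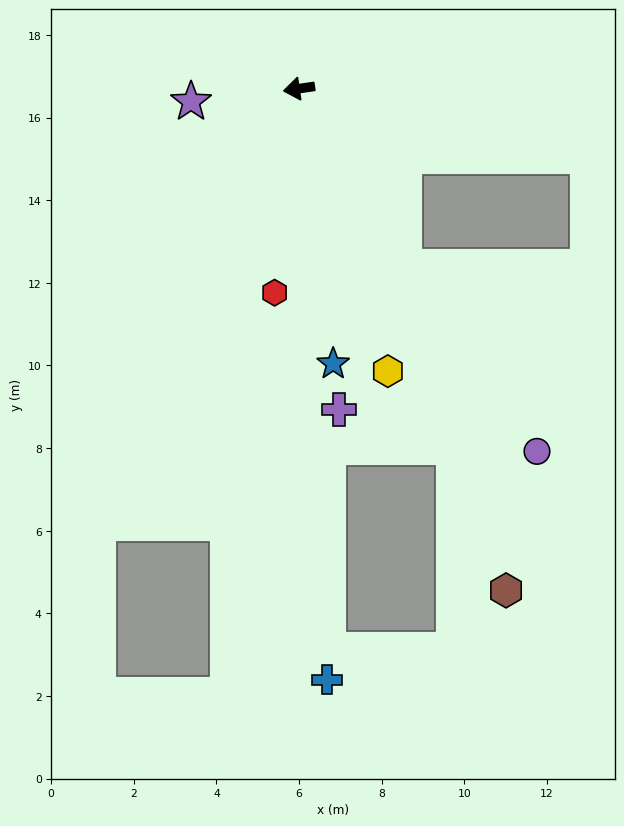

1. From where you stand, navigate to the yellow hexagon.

turn left 99°, forward 7.2 m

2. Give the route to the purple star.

forward 2.6 m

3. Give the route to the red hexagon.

turn left 75°, forward 5.0 m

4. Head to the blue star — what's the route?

turn left 89°, forward 6.7 m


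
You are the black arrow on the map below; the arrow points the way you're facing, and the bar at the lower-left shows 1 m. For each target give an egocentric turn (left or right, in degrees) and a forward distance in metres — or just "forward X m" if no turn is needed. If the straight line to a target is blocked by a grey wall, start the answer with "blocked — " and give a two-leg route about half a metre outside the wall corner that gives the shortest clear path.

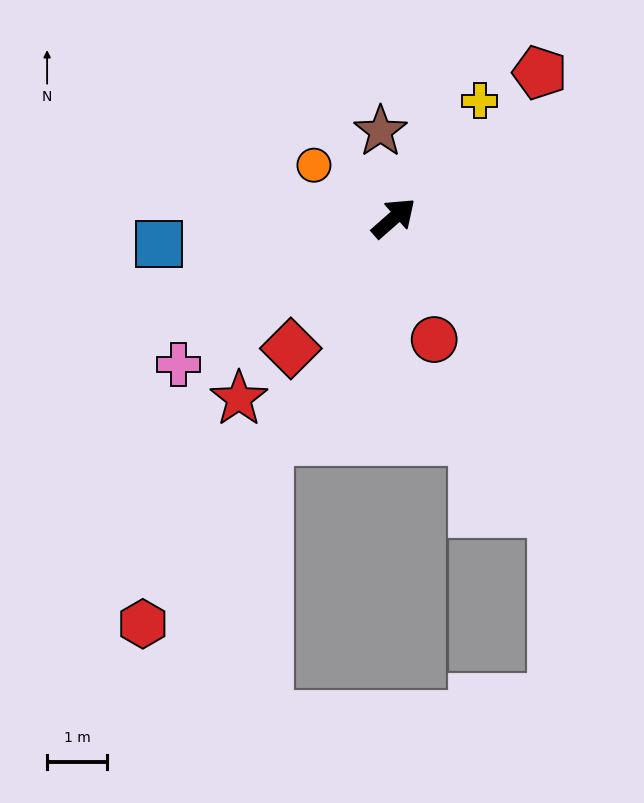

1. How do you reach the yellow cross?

turn left 12°, forward 2.4 m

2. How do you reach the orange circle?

turn left 105°, forward 1.6 m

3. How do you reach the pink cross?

turn left 173°, forward 4.3 m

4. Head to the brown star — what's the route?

turn left 57°, forward 1.5 m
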